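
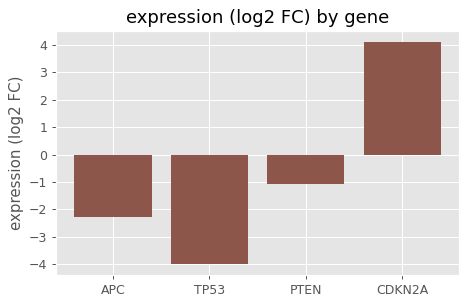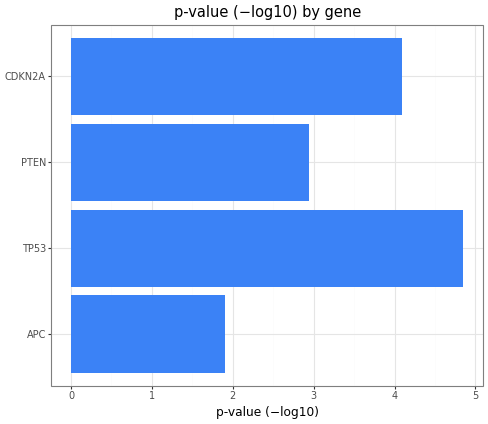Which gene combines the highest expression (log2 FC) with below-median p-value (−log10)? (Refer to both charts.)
Chart 2 median p-value (−log10) ≈ 3.5; below-median genes: APC, PTEN. Among those, PTEN has the highest expression (log2 FC) (≈ -1).

PTEN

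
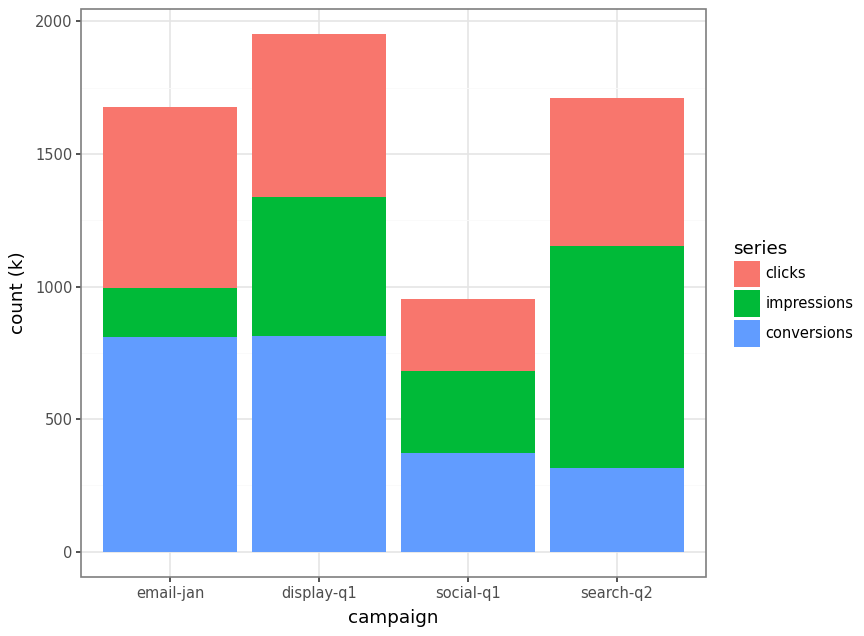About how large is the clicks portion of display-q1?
clicks top ≈ 2000, bottom ≈ 1400; segment ≈ 600.

≈ 600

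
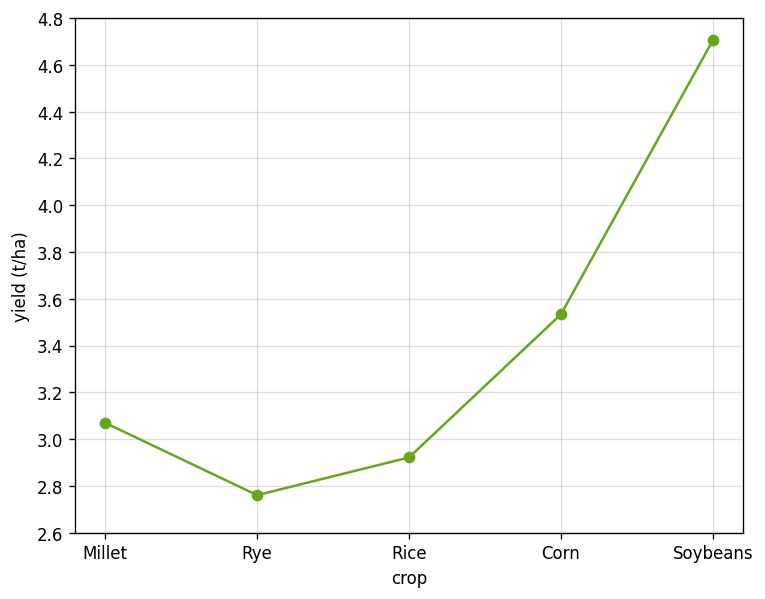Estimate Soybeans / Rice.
≈ 1.6×

Soybeans ≈ 4.8, Rice ≈ 3.0; 4.8/3.0 ≈ 1.6.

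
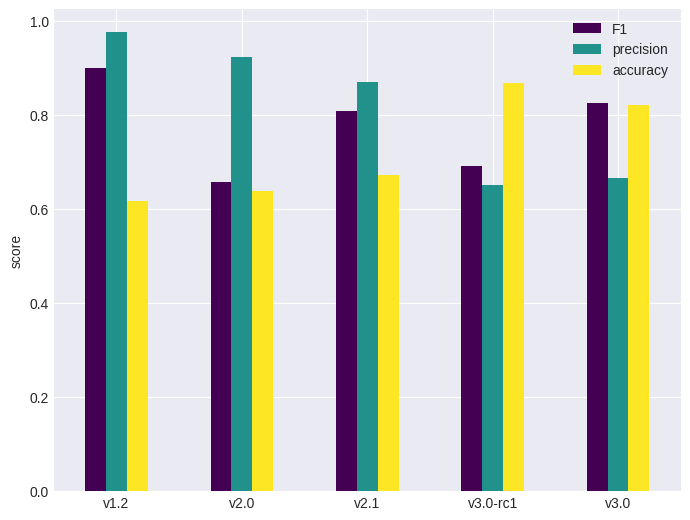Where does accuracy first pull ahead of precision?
v2.1: accuracy ≈ 0.7 vs precision ≈ 0.9 (not yet); v3.0-rc1: accuracy ≈ 0.9 vs precision ≈ 0.7 (first crossover).

v3.0-rc1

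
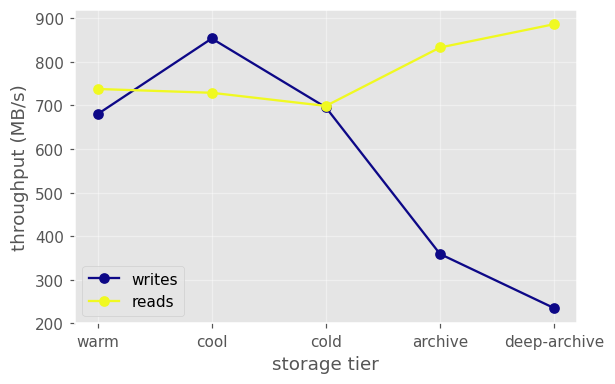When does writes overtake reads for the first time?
warm: writes ≈ 700 vs reads ≈ 700 (not yet); cool: writes ≈ 900 vs reads ≈ 700 (first crossover).

cool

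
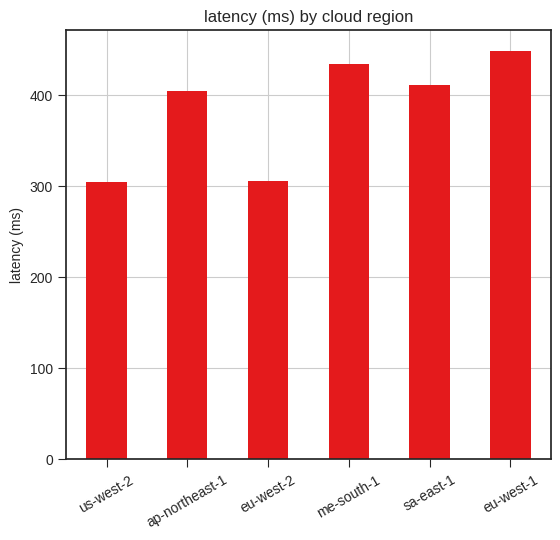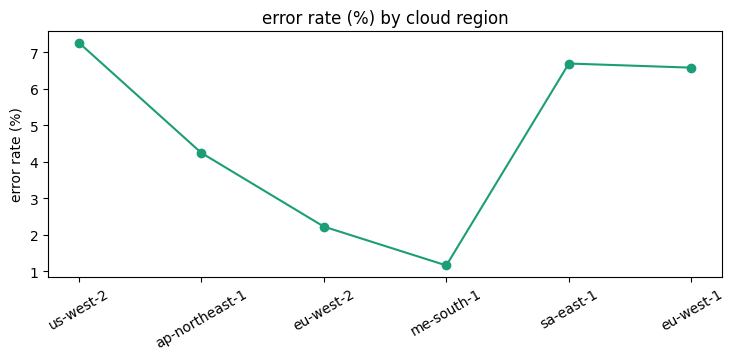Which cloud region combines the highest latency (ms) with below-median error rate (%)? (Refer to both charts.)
me-south-1

Chart 2 median error rate (%) ≈ 5; below-median cloud regions: ap-northeast-1, eu-west-2, me-south-1. Among those, me-south-1 has the highest latency (ms) (≈ 450).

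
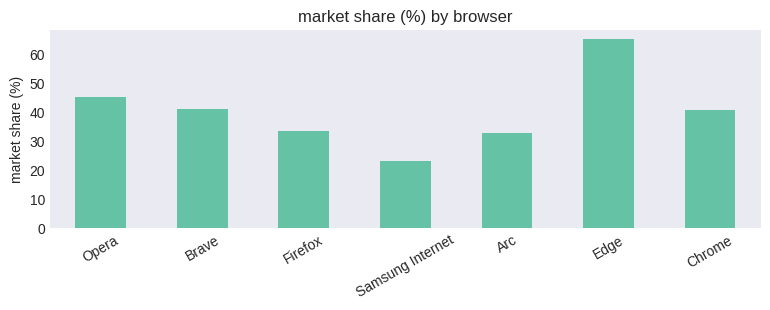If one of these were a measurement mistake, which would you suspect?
Edge

Edge ≈ 60; the rest sit between ≈ 20 and ≈ 50.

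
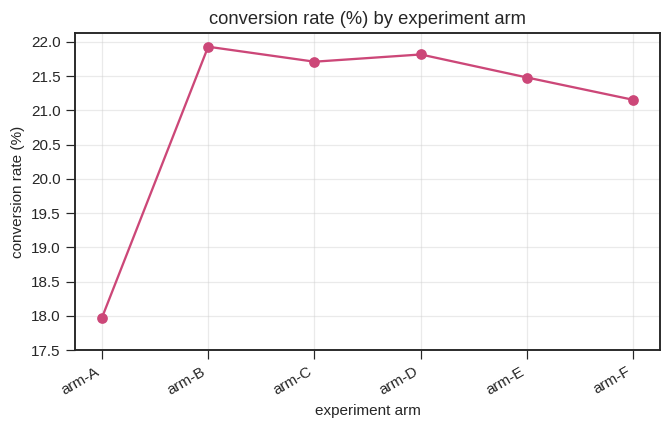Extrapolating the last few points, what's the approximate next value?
≈ 20.5

Last three: 22.0, 21.5, 21.0 → slope ≈ -0.5/step → next ≈ 20.5.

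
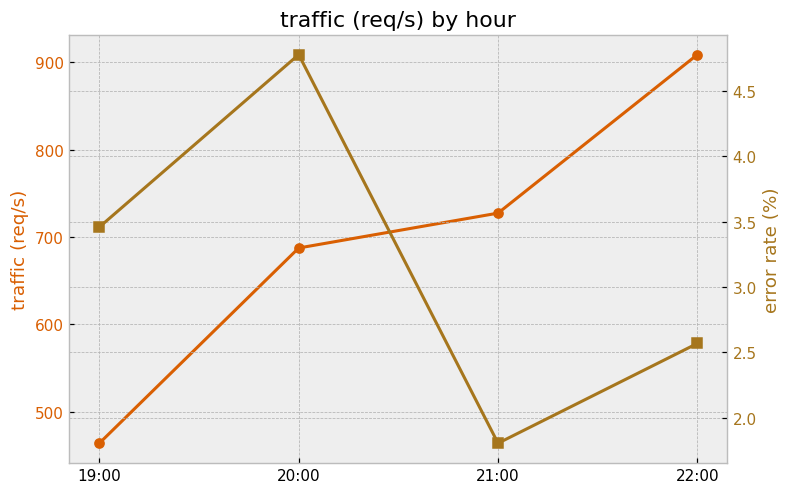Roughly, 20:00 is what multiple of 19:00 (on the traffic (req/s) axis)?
20:00 ≈ 700, 19:00 ≈ 450; 700/450 ≈ 1.56.

≈ 1.56×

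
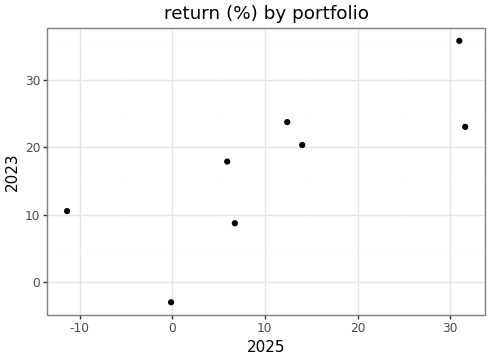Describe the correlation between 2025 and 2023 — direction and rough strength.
Points are positively correlated; strong (|r| ≈ 0.8).

positive, strong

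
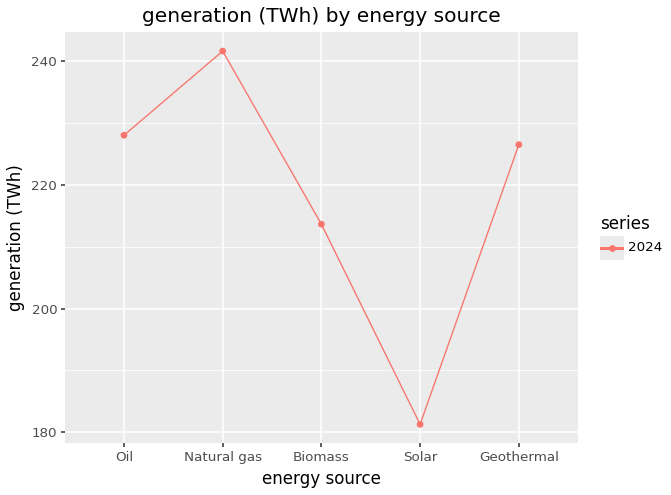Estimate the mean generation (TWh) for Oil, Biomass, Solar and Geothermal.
≈ 212

(230 + 210 + 180 + 230) / 4 ≈ 212.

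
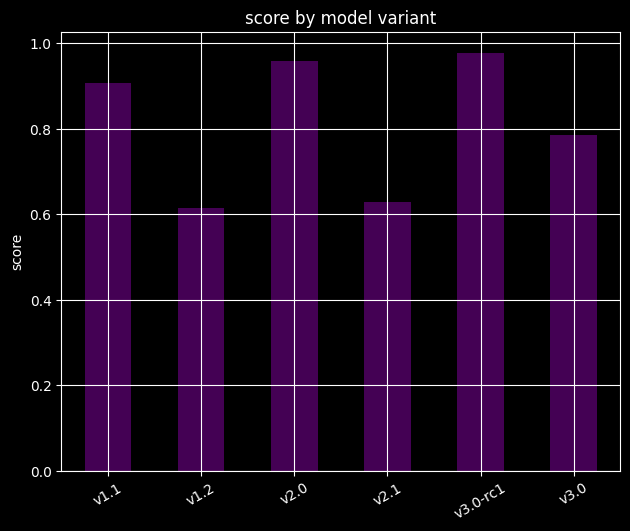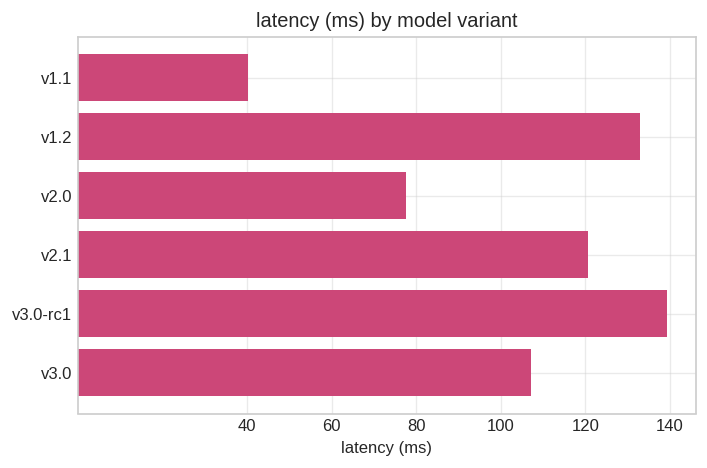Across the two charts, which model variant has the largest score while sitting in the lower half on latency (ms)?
Chart 2 median latency (ms) ≈ 120; below-median model variants: v1.1, v2.0, v3.0. Among those, v2.0 has the highest score (≈ 1).

v2.0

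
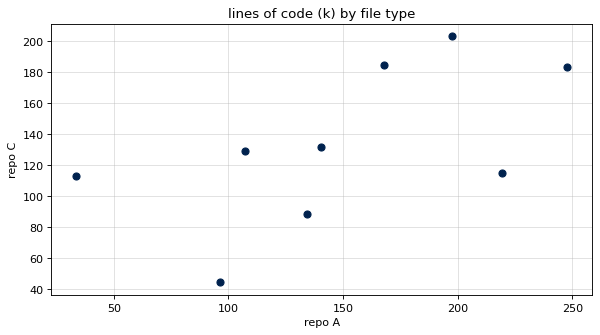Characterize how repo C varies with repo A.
positive, moderate

Points are positively correlated; moderate (|r| ≈ 0.6).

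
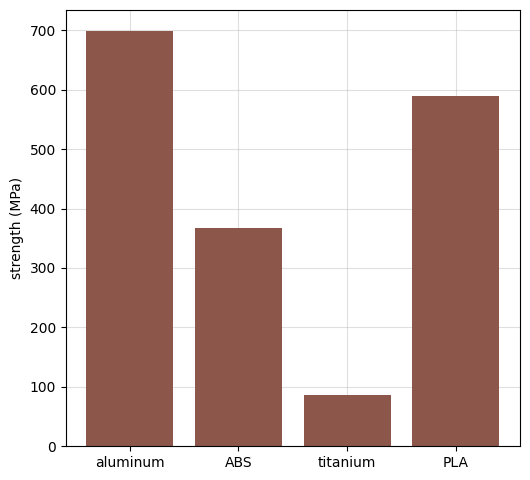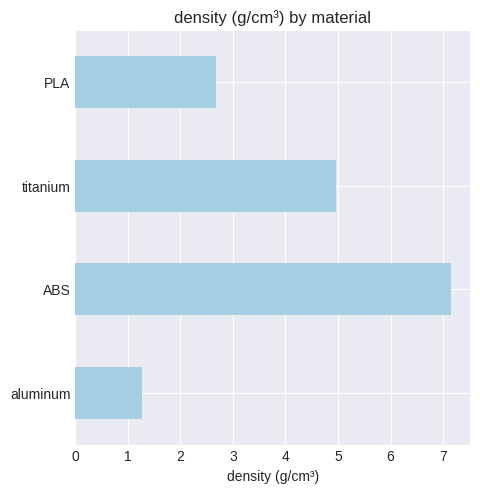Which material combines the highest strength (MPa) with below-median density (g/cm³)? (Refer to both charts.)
Chart 2 median density (g/cm³) ≈ 4; below-median materials: aluminum, PLA. Among those, aluminum has the highest strength (MPa) (≈ 700).

aluminum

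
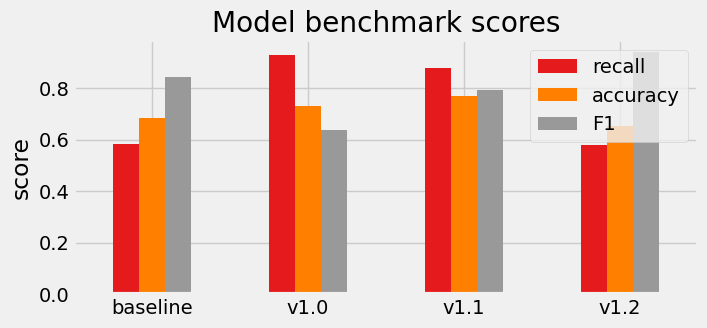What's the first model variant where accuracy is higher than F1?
v1.0

baseline: accuracy ≈ 0.7 vs F1 ≈ 0.8 (not yet); v1.0: accuracy ≈ 0.7 vs F1 ≈ 0.6 (first crossover).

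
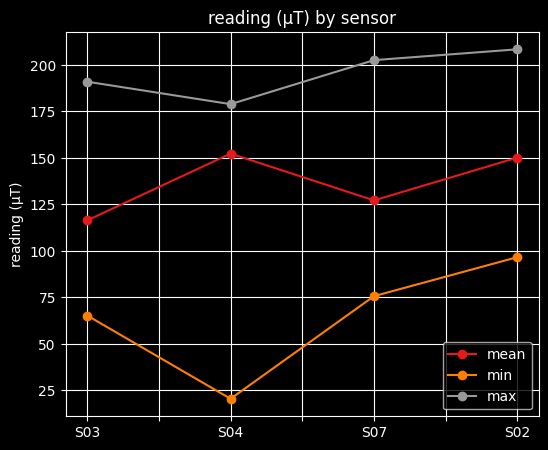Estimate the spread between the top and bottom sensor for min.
≈ 80

Max S02 ≈ 100, min S04 ≈ 20; range ≈ 80.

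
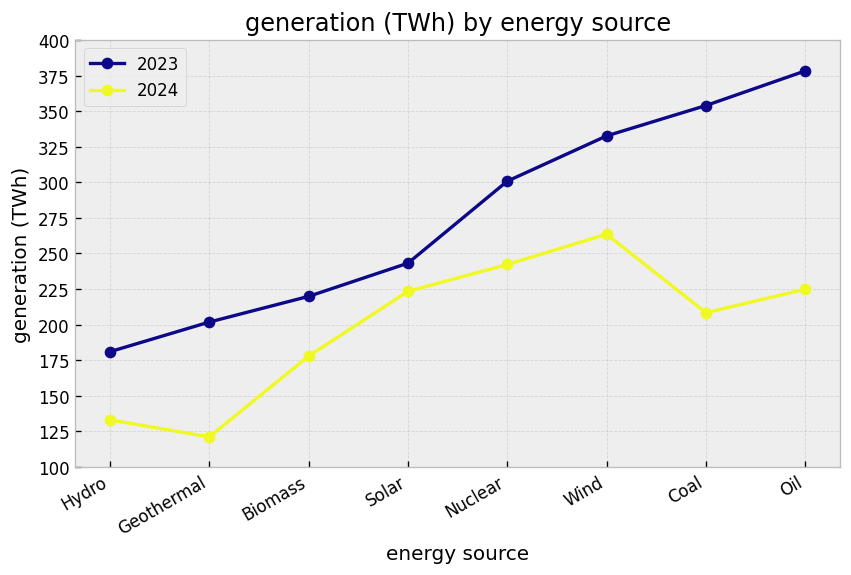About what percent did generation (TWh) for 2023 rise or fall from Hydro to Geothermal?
Hydro ≈ 175, Geothermal ≈ 200; (200 − 175) / 175 ≈ +14.3%.

≈ +14.3%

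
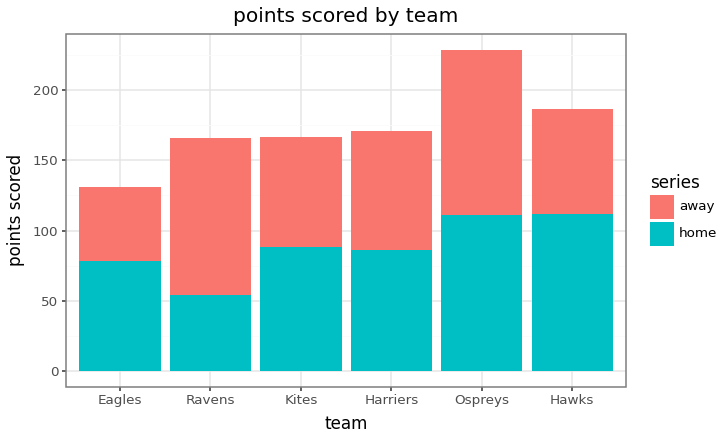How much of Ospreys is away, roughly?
away top ≈ 220, bottom ≈ 120; segment ≈ 100.

≈ 100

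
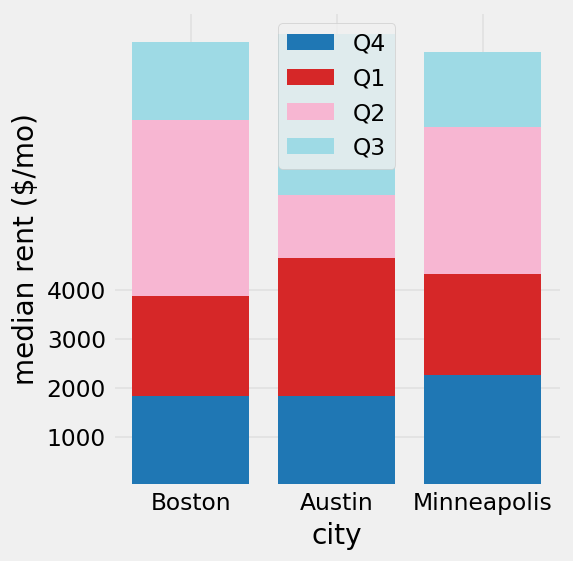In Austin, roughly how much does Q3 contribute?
≈ 3000

Q3 top ≈ 9000, bottom ≈ 6000; segment ≈ 3000.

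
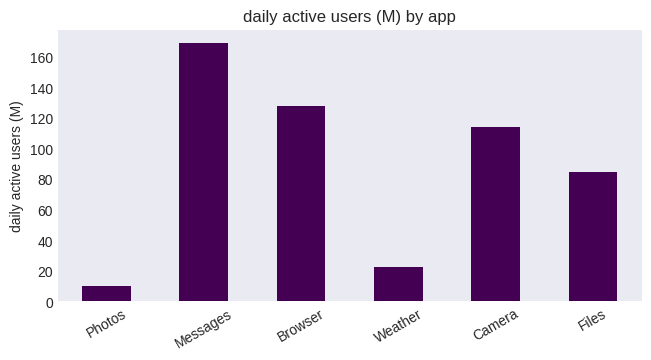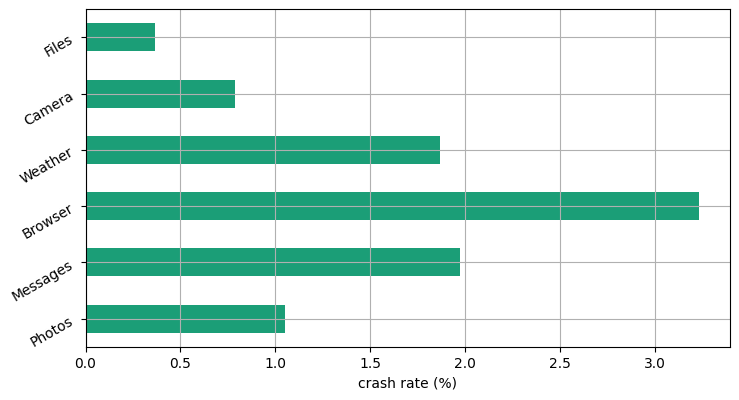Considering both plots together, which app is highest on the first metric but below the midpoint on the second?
Chart 2 median crash rate (%) ≈ 1.5; below-median apps: Photos, Camera, Files. Among those, Camera has the highest daily active users (M) (≈ 120).

Camera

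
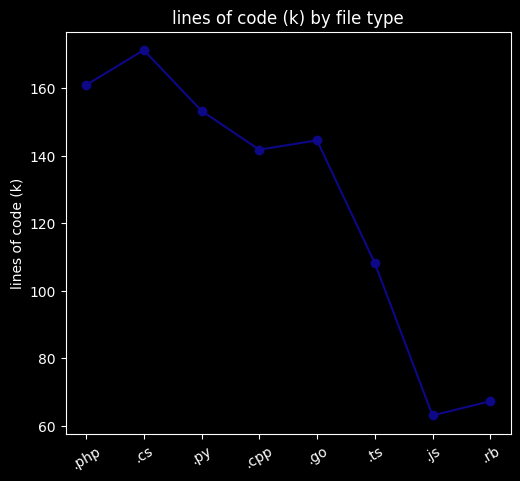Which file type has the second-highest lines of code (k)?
Top 3: .cs ≈ 170, .php ≈ 160, .py ≈ 150.

.php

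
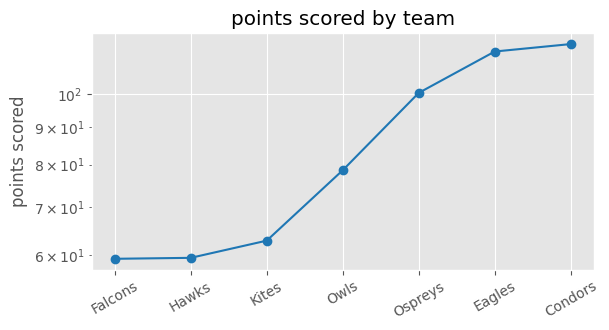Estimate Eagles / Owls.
Eagles ≈ 115, Owls ≈ 80; 115/80 ≈ 1.44.

≈ 1.44×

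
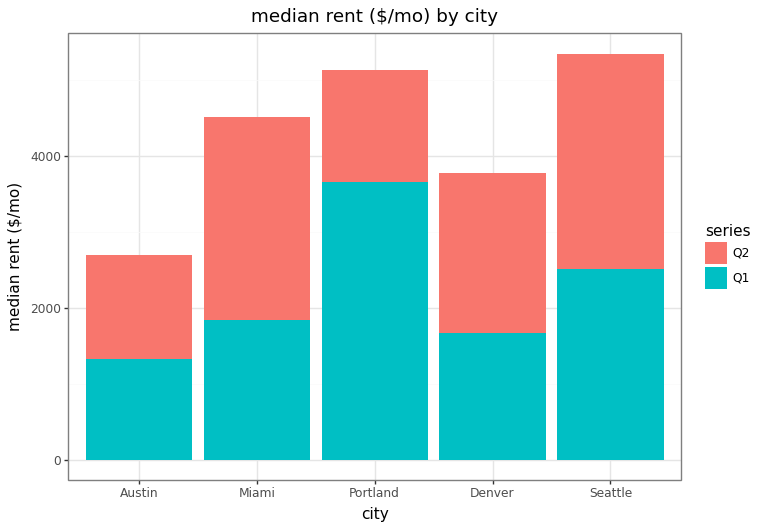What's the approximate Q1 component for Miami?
Q1 top ≈ 2000, bottom ≈ 0; segment ≈ 2000.

≈ 2000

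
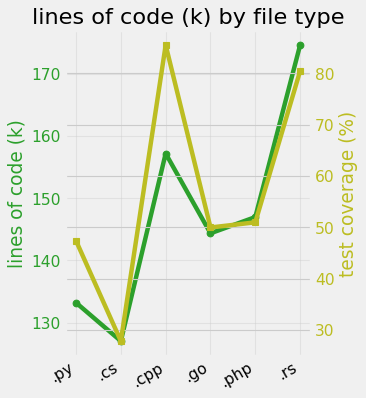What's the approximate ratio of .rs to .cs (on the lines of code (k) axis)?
.rs ≈ 175, .cs ≈ 125; 175/125 ≈ 1.4.

≈ 1.4×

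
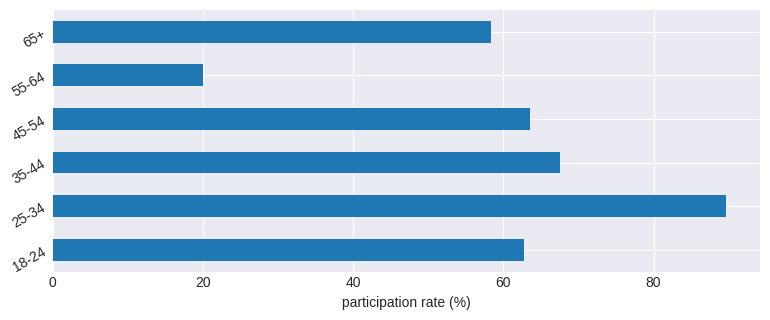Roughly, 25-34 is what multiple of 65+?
25-34 ≈ 90, 65+ ≈ 60; 90/60 ≈ 1.5.

≈ 1.5×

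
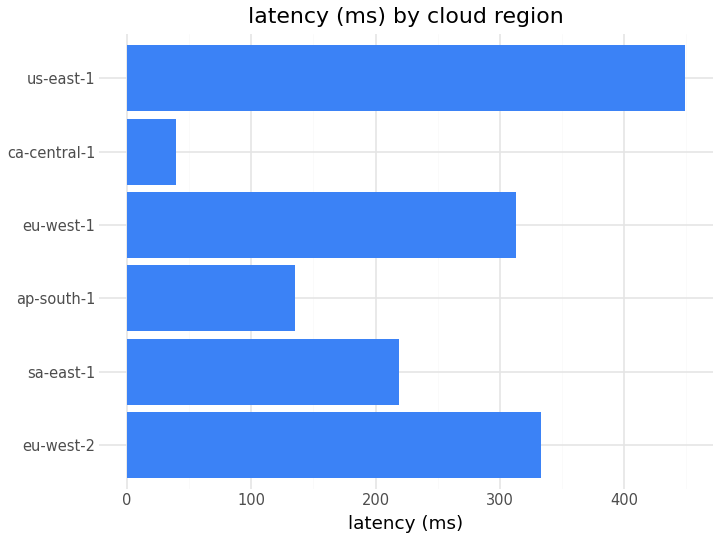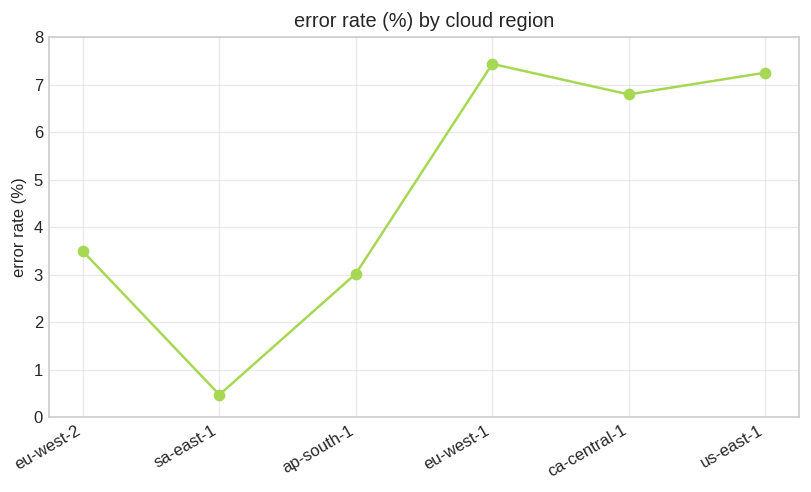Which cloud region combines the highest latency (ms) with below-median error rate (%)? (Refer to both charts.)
eu-west-2

Chart 2 median error rate (%) ≈ 5; below-median cloud regions: eu-west-2, sa-east-1, ap-south-1. Among those, eu-west-2 has the highest latency (ms) (≈ 350).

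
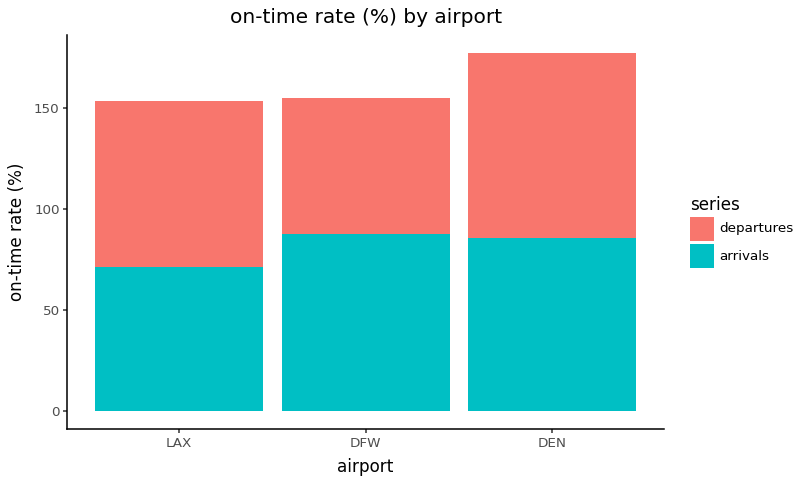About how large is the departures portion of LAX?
≈ 80

departures top ≈ 160, bottom ≈ 80; segment ≈ 80.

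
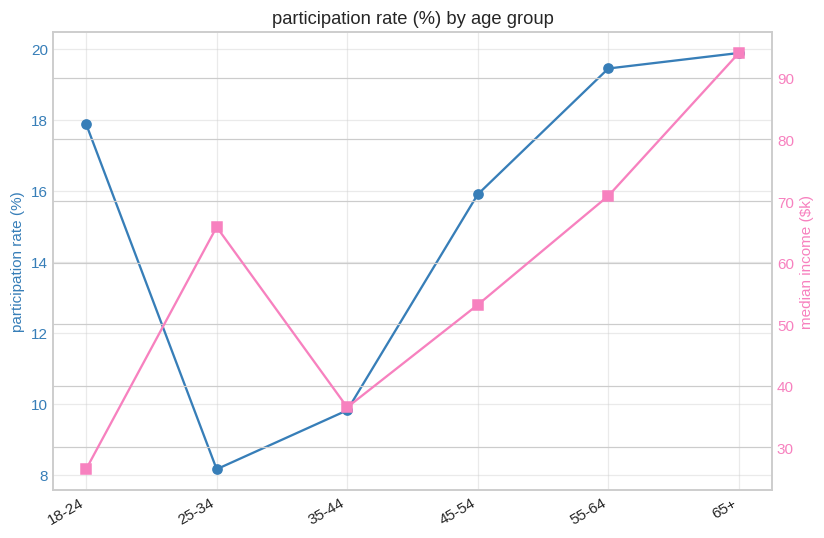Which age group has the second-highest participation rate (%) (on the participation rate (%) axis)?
55-64

Top 3 (on the participation rate (%) axis): 65+ ≈ 20, 55-64 ≈ 19, 18-24 ≈ 18.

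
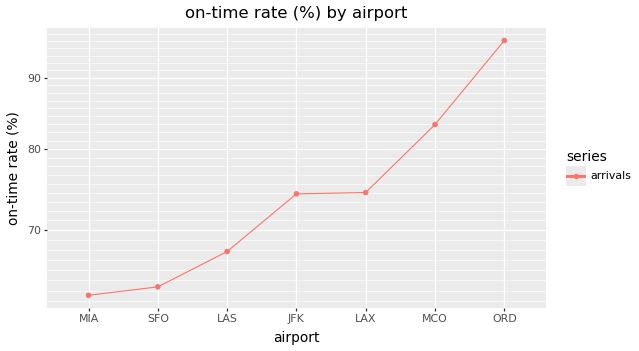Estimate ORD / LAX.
ORD ≈ 95, LAX ≈ 75; 95/75 ≈ 1.27.

≈ 1.27×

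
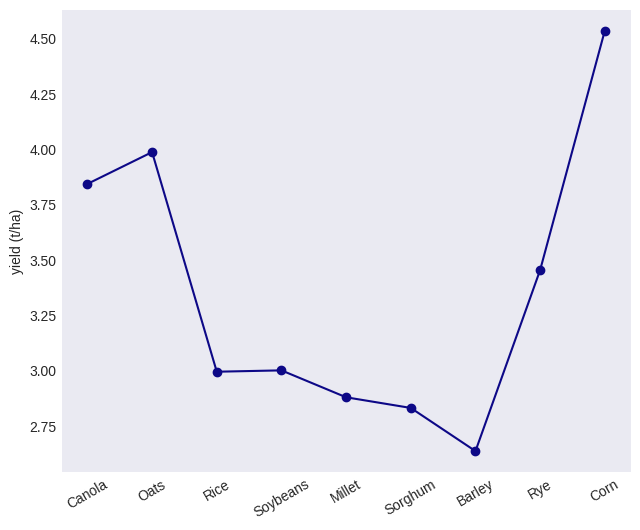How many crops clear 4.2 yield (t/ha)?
Above 4.2: Corn.

1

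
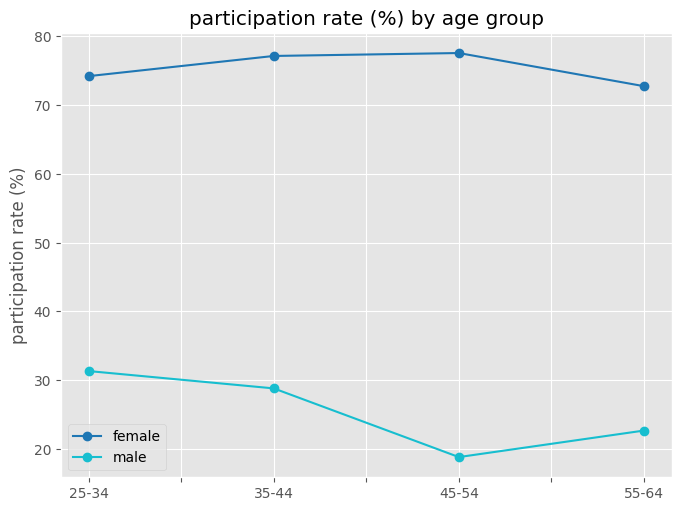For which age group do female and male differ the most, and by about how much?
45-54: female ≈ 80, male ≈ 20 → gap ≈ 60. Next-largest (55-64) is only ≈ 50.

45-54, ≈ 60 %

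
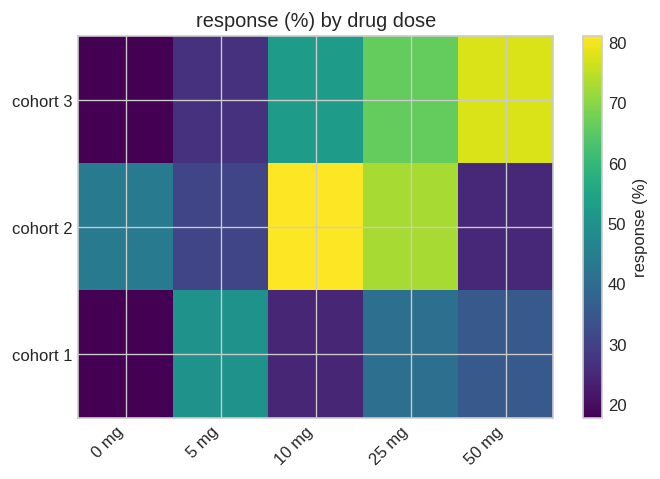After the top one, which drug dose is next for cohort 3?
25 mg

Top 3 for cohort 3: 50 mg ≈ 80, 25 mg ≈ 70, 10 mg ≈ 50.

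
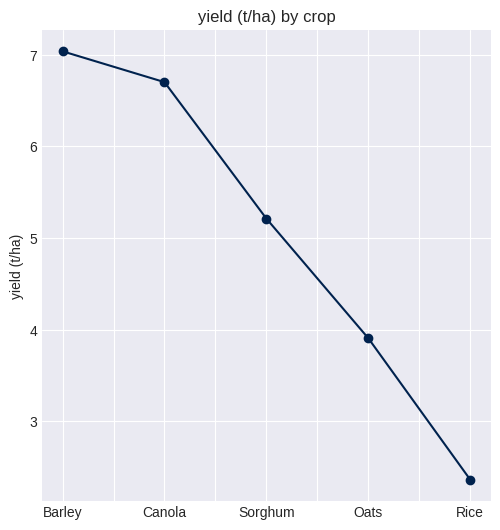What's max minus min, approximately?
Max Barley ≈ 7.0, min Rice ≈ 2.5; range ≈ 4.5.

≈ 4.5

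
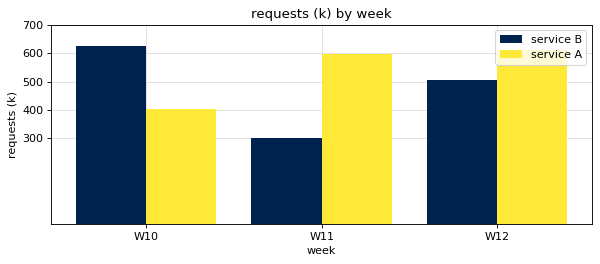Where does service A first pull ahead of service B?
W10: service A ≈ 400 vs service B ≈ 600 (not yet); W11: service A ≈ 600 vs service B ≈ 300 (first crossover).

W11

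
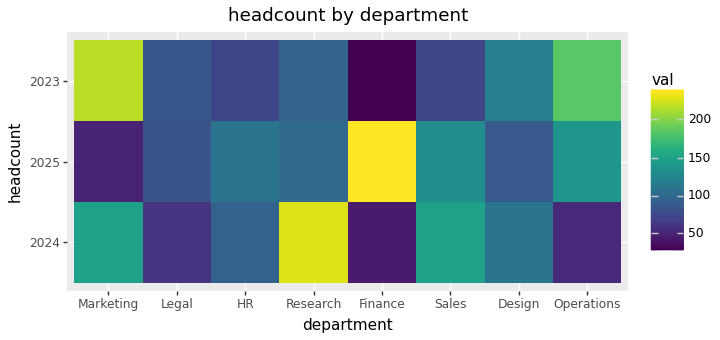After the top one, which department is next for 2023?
Top 3 for 2023: Marketing ≈ 220, Operations ≈ 180, Design ≈ 120.

Operations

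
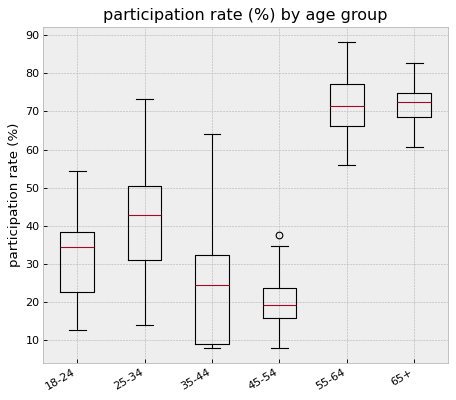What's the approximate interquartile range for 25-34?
≈ 20

Q3 ≈ 50, Q1 ≈ 30; IQR ≈ 20.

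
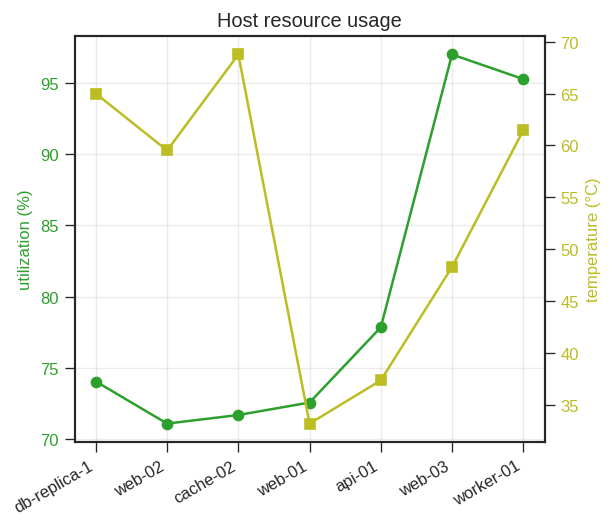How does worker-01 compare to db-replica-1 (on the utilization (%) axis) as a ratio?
≈ 1.27×

worker-01 ≈ 95, db-replica-1 ≈ 75; 95/75 ≈ 1.27.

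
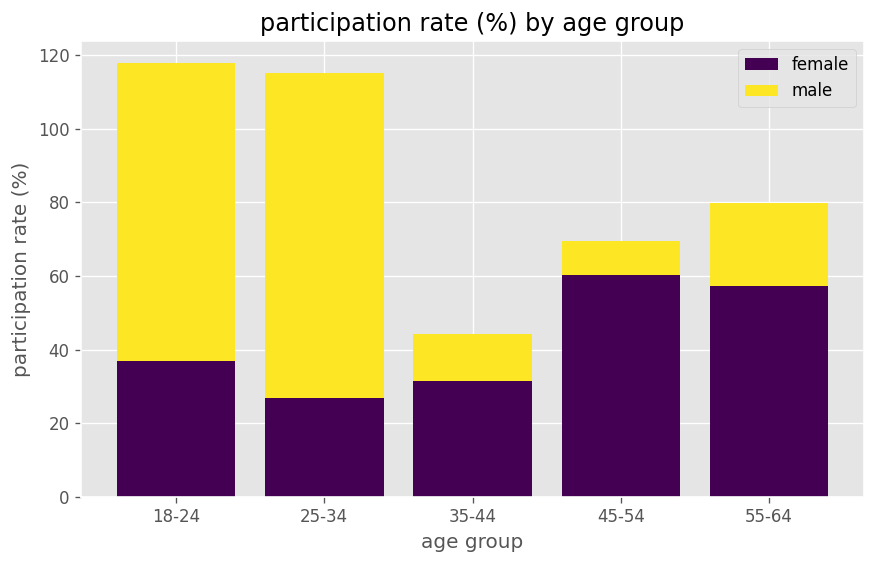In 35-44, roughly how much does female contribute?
female top ≈ 30, bottom ≈ 0; segment ≈ 30.

≈ 30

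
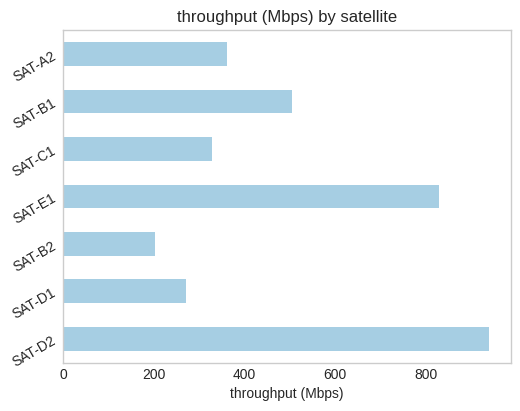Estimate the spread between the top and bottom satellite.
≈ 700

Max SAT-D2 ≈ 900, min SAT-B2 ≈ 200; range ≈ 700.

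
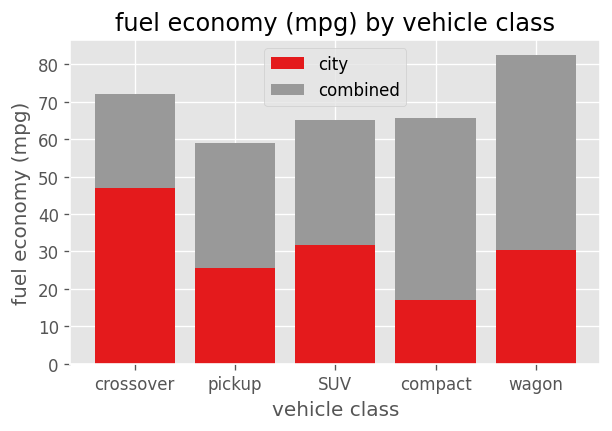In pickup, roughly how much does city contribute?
≈ 30

city top ≈ 30, bottom ≈ 0; segment ≈ 30.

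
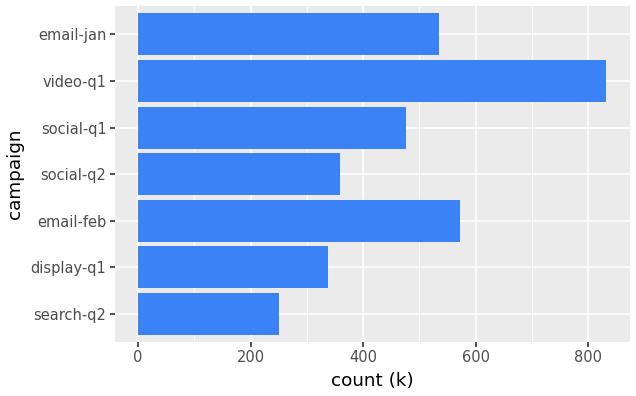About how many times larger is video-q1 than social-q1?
video-q1 ≈ 800, social-q1 ≈ 500; 800/500 ≈ 1.6.

≈ 1.6×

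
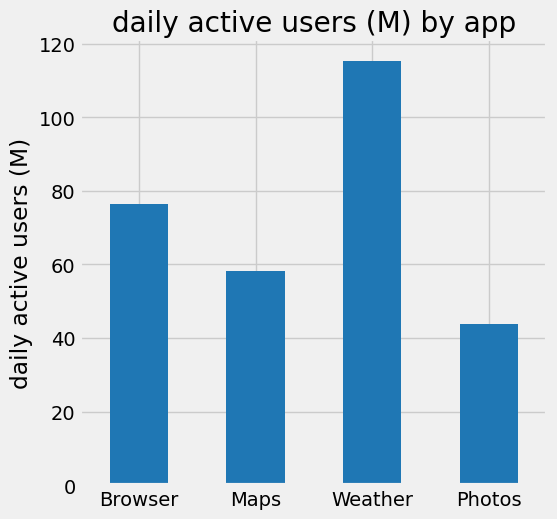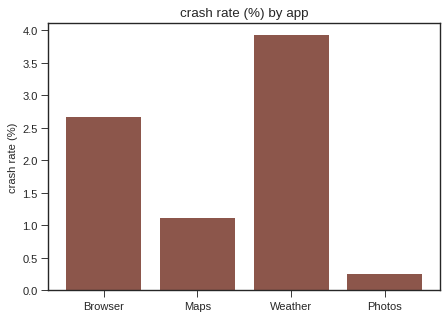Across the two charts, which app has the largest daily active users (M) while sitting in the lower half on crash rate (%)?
Maps

Chart 2 median crash rate (%) ≈ 2; below-median apps: Maps, Photos. Among those, Maps has the highest daily active users (M) (≈ 60).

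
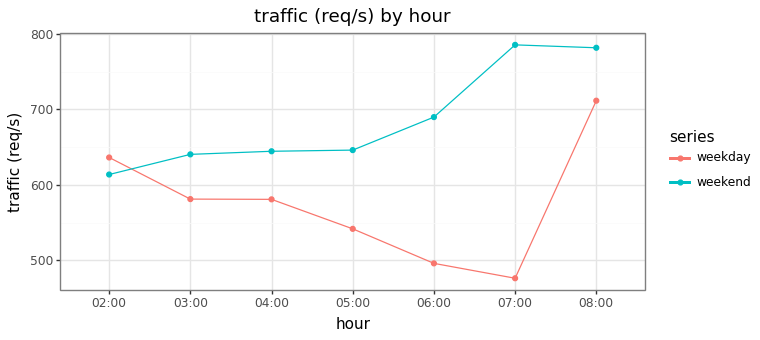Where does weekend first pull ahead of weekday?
02:00: weekend ≈ 600 vs weekday ≈ 650 (not yet); 03:00: weekend ≈ 650 vs weekday ≈ 600 (first crossover).

03:00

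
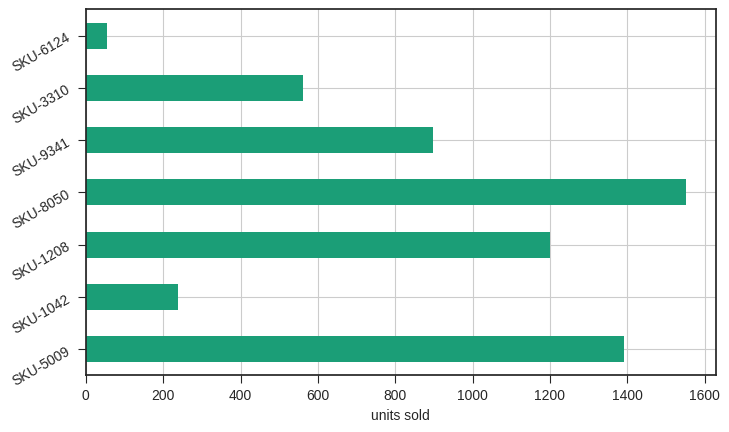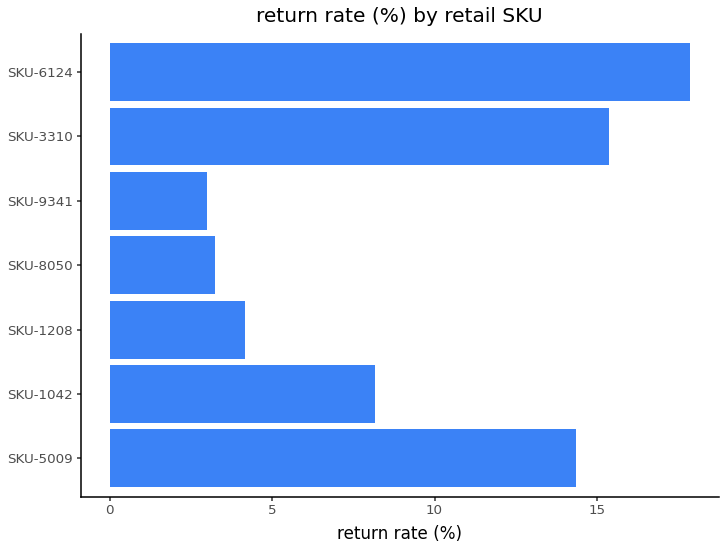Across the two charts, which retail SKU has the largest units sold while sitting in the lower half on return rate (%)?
SKU-8050

Chart 2 median return rate (%) ≈ 8; below-median retail SKUs: SKU-1208, SKU-8050, SKU-9341. Among those, SKU-8050 has the highest units sold (≈ 1600).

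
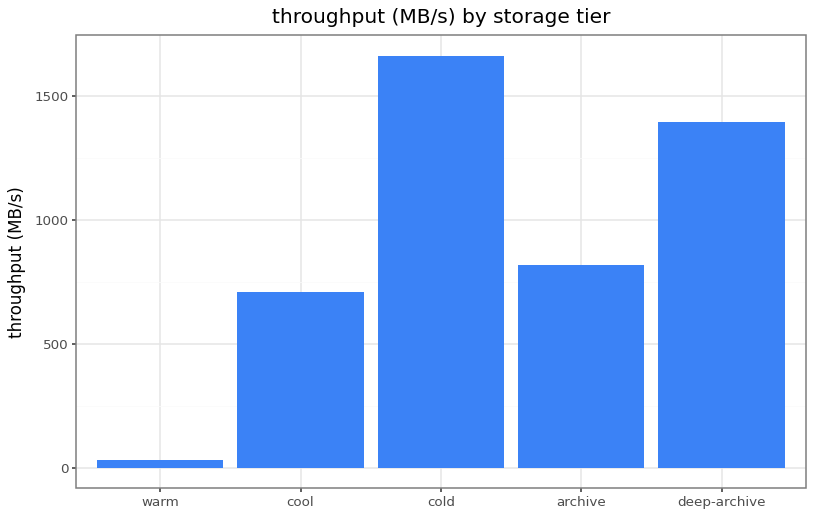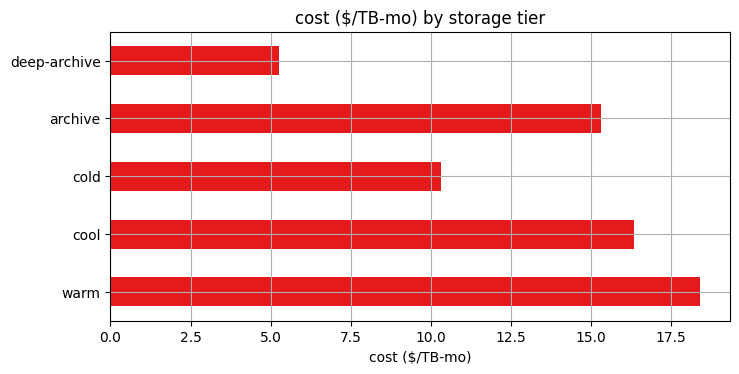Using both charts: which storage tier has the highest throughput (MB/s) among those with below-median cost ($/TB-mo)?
Chart 2 median cost ($/TB-mo) ≈ 16; below-median storage tiers: cold, deep-archive. Among those, cold has the highest throughput (MB/s) (≈ 1600).

cold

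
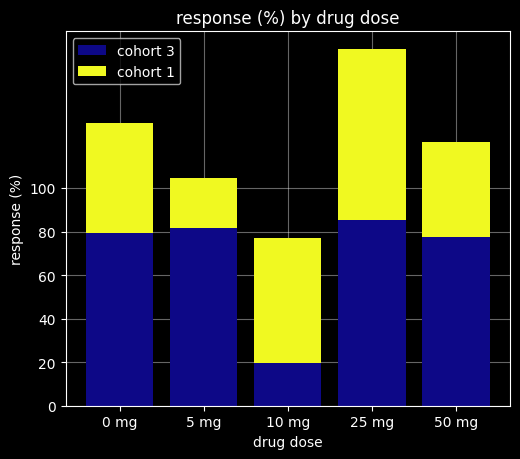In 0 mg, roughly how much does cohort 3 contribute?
cohort 3 top ≈ 80, bottom ≈ 0; segment ≈ 80.

≈ 80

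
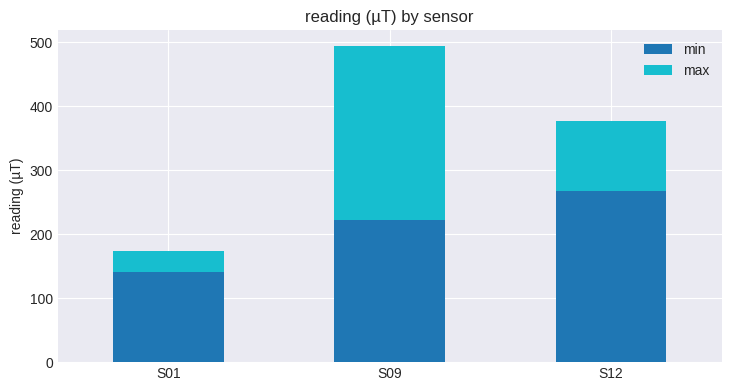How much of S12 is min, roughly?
min top ≈ 250, bottom ≈ 0; segment ≈ 250.

≈ 250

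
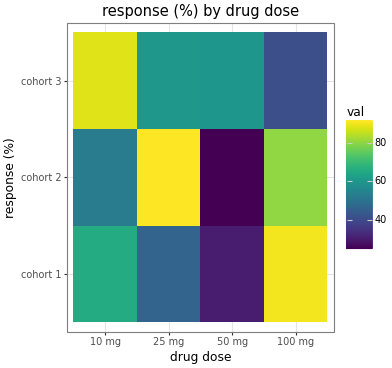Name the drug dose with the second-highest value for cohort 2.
100 mg

Top 3 for cohort 2: 25 mg ≈ 90, 100 mg ≈ 80, 10 mg ≈ 50.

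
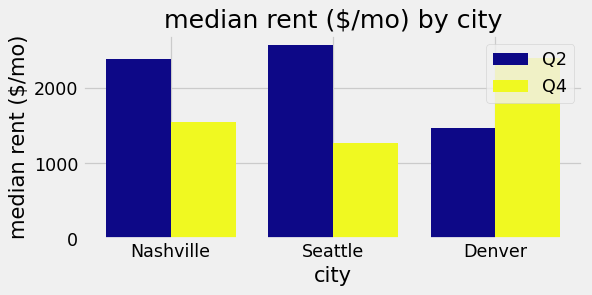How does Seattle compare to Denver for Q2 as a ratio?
Seattle ≈ 2500, Denver ≈ 1500; 2500/1500 ≈ 1.67.

≈ 1.67×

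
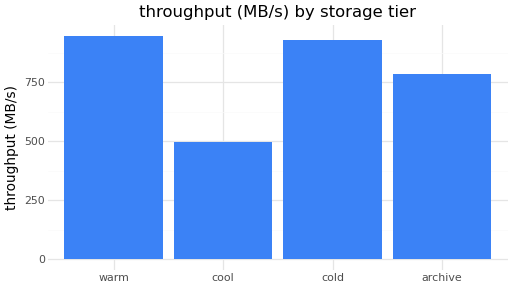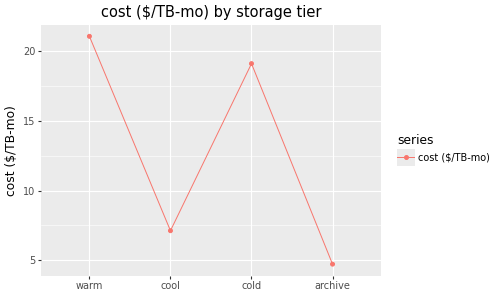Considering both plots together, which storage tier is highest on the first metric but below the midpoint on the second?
Chart 2 median cost ($/TB-mo) ≈ 14; below-median storage tiers: cool, archive. Among those, archive has the highest throughput (MB/s) (≈ 800).

archive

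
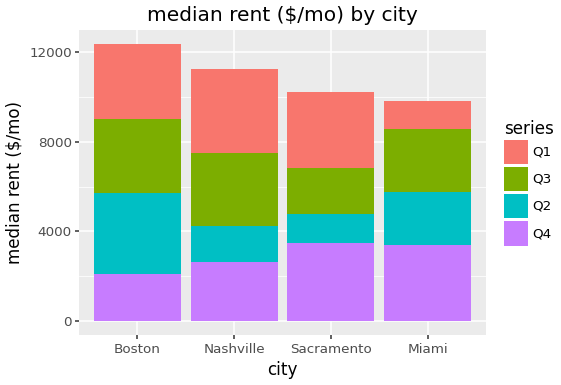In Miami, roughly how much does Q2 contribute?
≈ 2000

Q2 top ≈ 6000, bottom ≈ 4000; segment ≈ 2000.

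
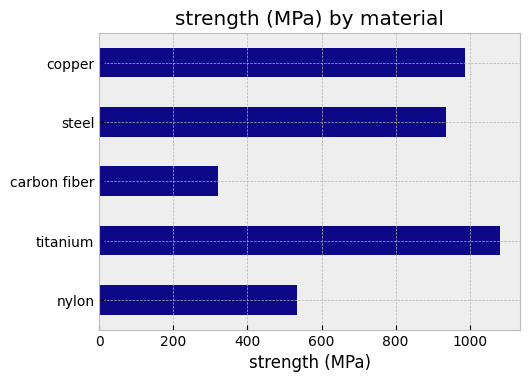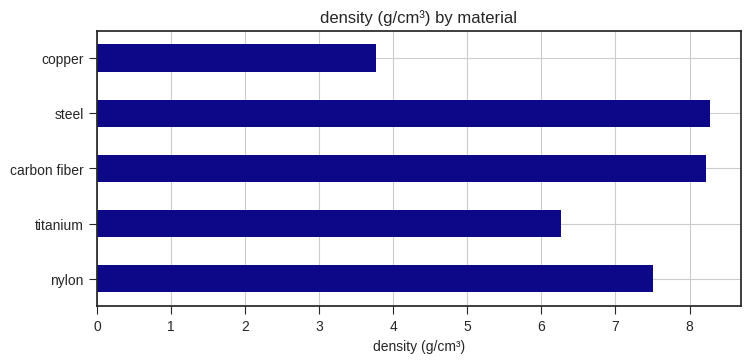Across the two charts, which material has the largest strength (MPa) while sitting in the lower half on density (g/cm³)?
titanium

Chart 2 median density (g/cm³) ≈ 8; below-median materials: titanium, copper. Among those, titanium has the highest strength (MPa) (≈ 1100).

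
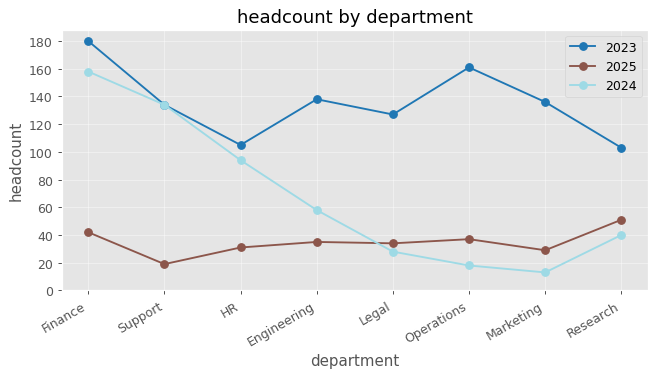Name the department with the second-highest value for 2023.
Top 3 for 2023: Finance ≈ 180, Operations ≈ 160, Engineering ≈ 140.

Operations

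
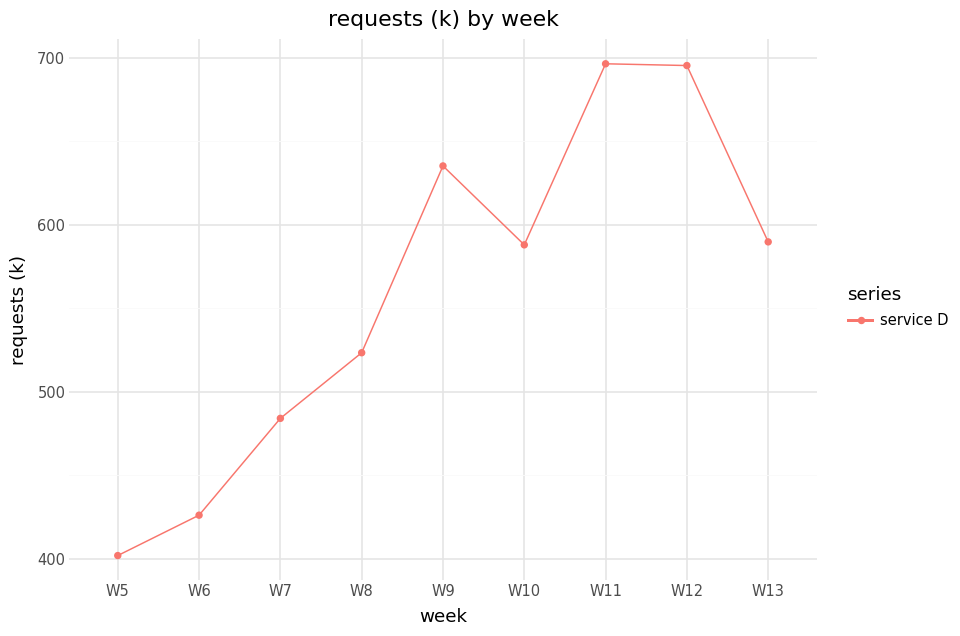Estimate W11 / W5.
W11 ≈ 700, W5 ≈ 400; 700/400 ≈ 1.75.

≈ 1.75×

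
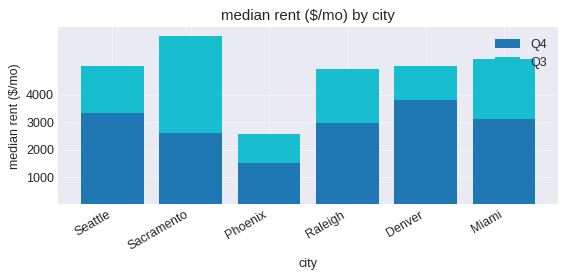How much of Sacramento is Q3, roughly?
≈ 3000

Q3 top ≈ 6000, bottom ≈ 3000; segment ≈ 3000.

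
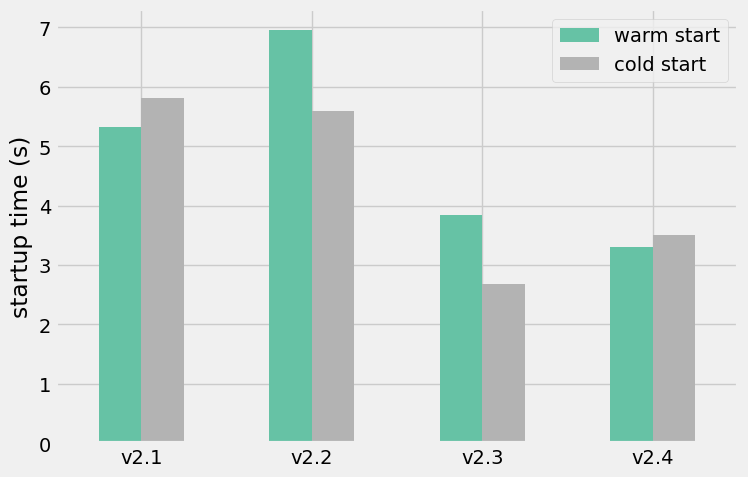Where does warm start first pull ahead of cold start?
v2.1: warm start ≈ 5 vs cold start ≈ 6 (not yet); v2.2: warm start ≈ 7 vs cold start ≈ 6 (first crossover).

v2.2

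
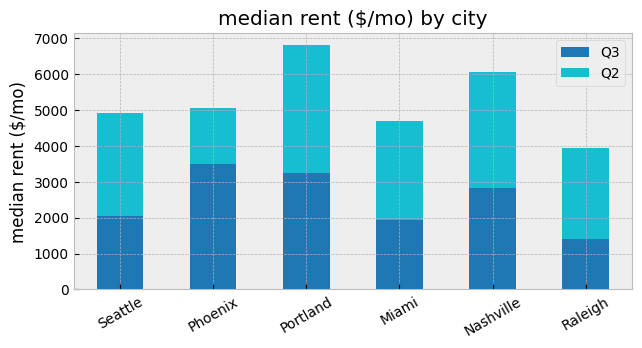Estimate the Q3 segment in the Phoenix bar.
Q3 top ≈ 4000, bottom ≈ 0; segment ≈ 4000.

≈ 4000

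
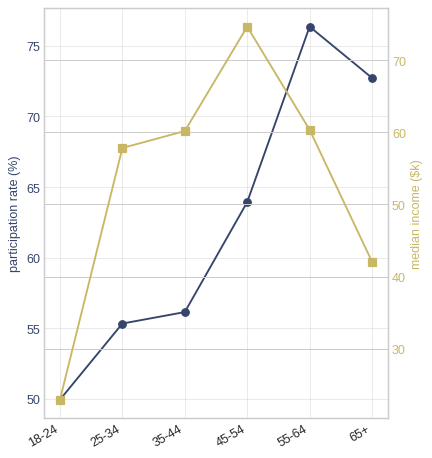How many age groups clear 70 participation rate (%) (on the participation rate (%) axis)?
2

Above 70: 55-64, 65+.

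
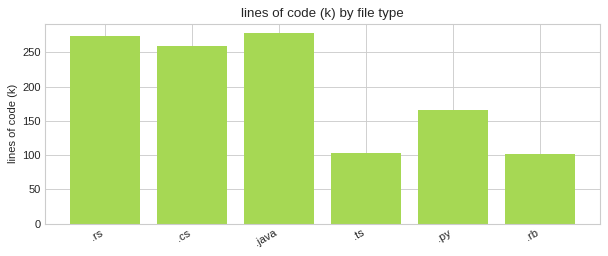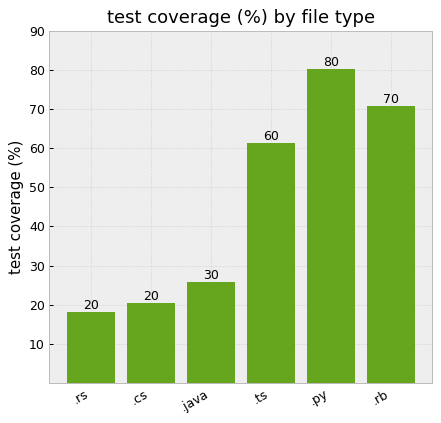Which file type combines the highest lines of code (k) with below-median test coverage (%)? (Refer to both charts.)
Chart 2 median test coverage (%) ≈ 40; below-median file types: .rs, .cs, .java. Among those, .java has the highest lines of code (k) (≈ 300).

.java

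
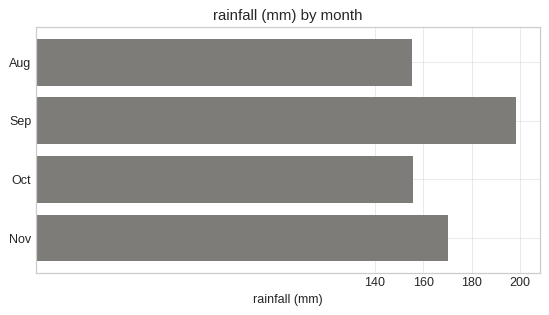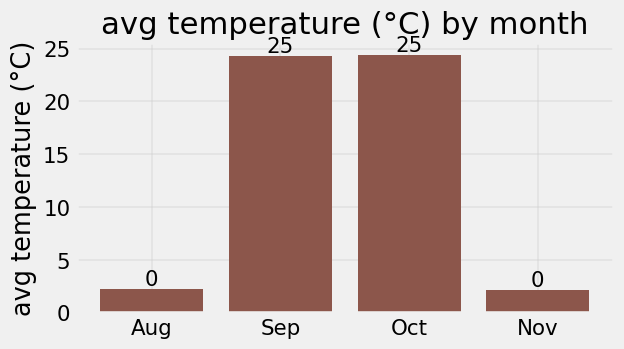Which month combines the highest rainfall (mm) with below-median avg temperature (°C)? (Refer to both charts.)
Nov

Chart 2 median avg temperature (°C) ≈ 15; below-median months: Aug, Nov. Among those, Nov has the highest rainfall (mm) (≈ 180).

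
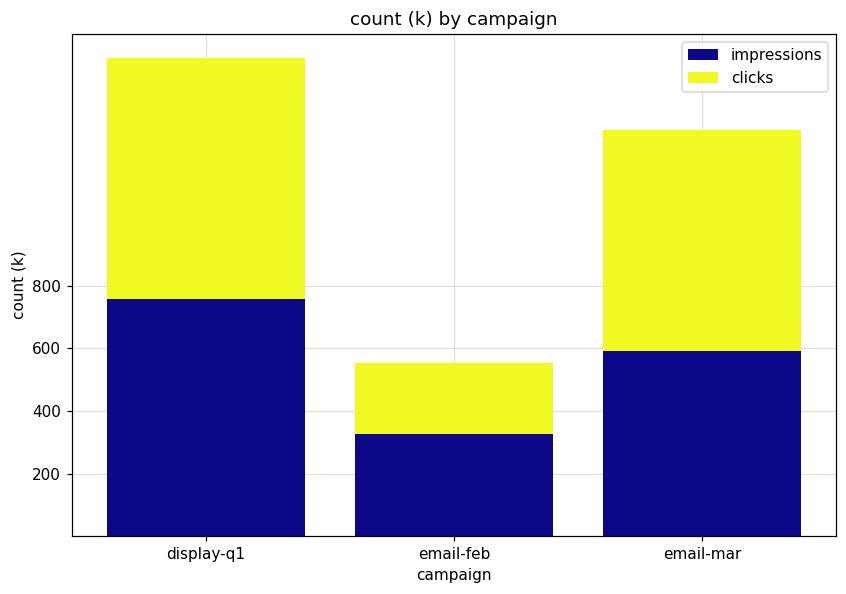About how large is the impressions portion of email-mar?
≈ 600

impressions top ≈ 600, bottom ≈ 0; segment ≈ 600.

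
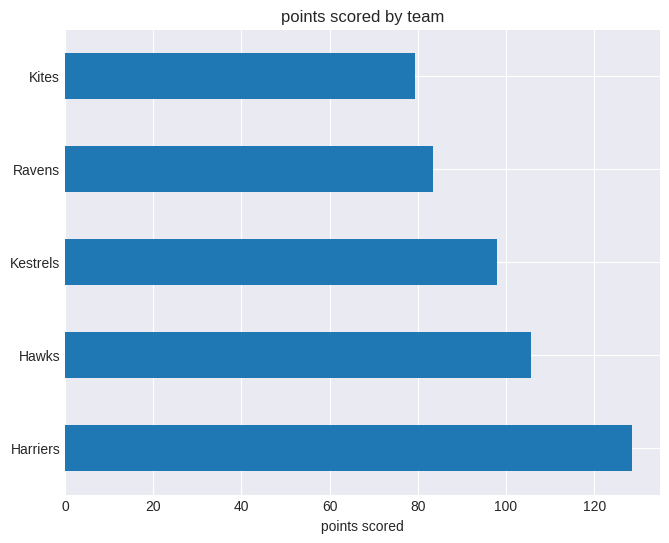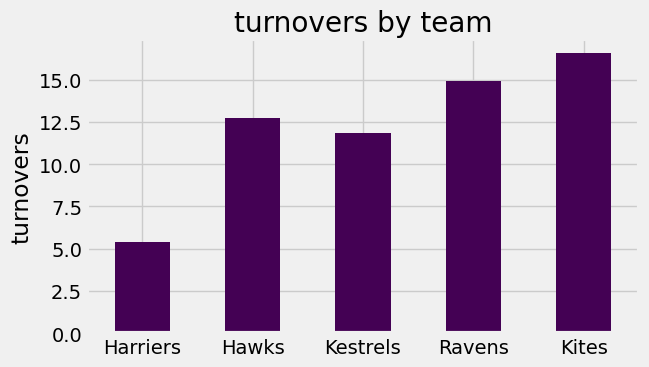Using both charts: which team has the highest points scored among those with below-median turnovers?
Chart 2 median turnovers ≈ 12; below-median teams: Harriers, Kestrels. Among those, Harriers has the highest points scored (≈ 120).

Harriers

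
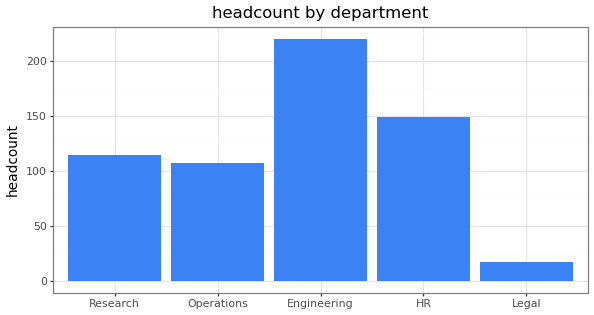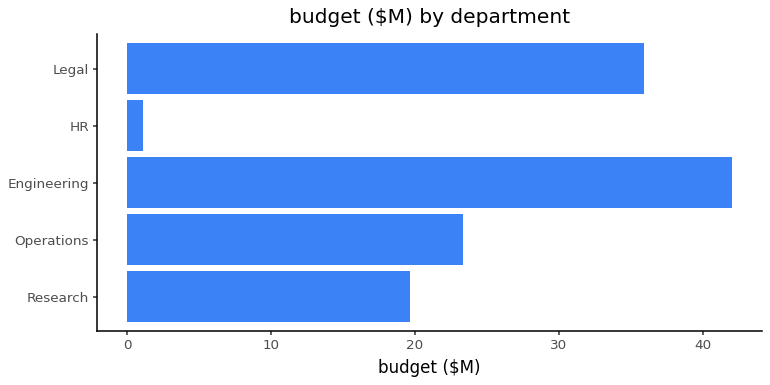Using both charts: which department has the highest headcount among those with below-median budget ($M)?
HR

Chart 2 median budget ($M) ≈ 25; below-median departments: Research, HR. Among those, HR has the highest headcount (≈ 150).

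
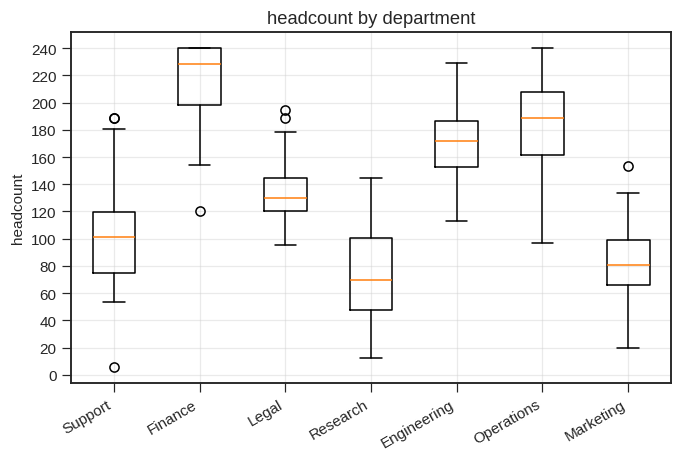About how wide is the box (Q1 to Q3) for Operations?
Q3 ≈ 200, Q1 ≈ 160; IQR ≈ 40.

≈ 40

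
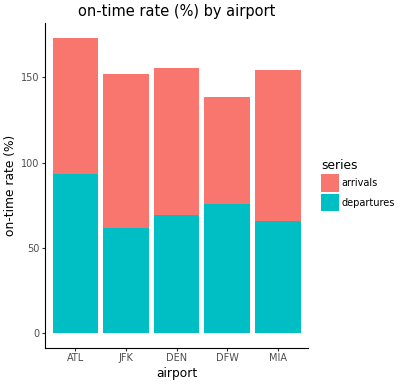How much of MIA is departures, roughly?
≈ 60

departures top ≈ 60, bottom ≈ 0; segment ≈ 60.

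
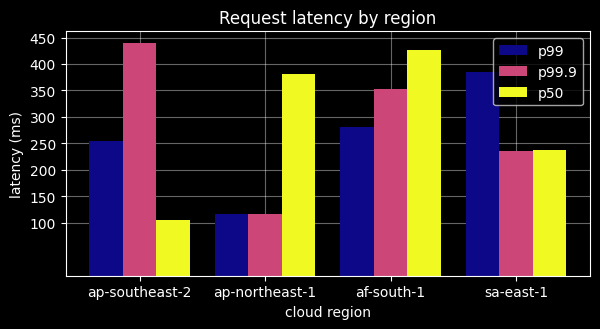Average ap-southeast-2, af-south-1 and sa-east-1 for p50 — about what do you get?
(100 + 450 + 250) / 3 ≈ 267.

≈ 267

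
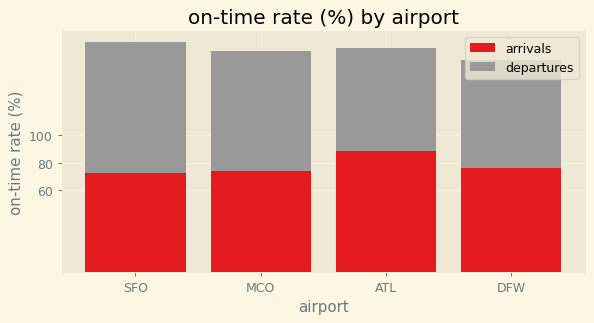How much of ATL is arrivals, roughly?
arrivals top ≈ 80, bottom ≈ 0; segment ≈ 80.

≈ 80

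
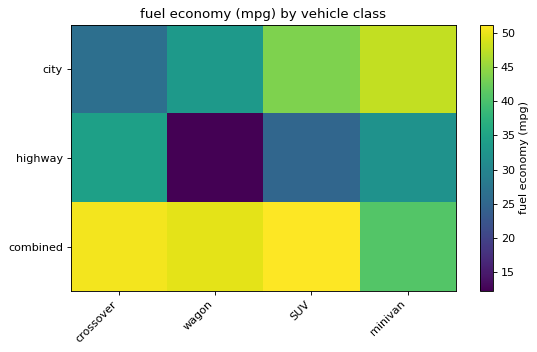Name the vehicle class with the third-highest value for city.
wagon

Top 4 for city: minivan ≈ 50, SUV ≈ 45, wagon ≈ 35, crossover ≈ 25.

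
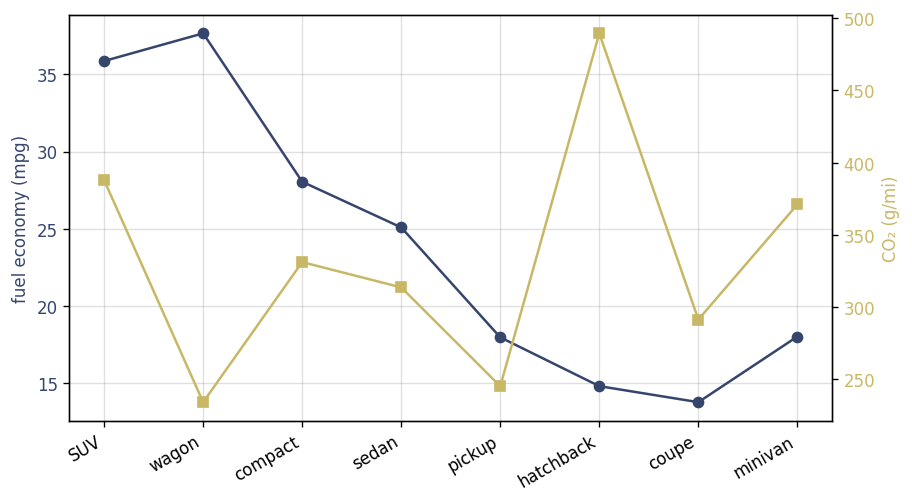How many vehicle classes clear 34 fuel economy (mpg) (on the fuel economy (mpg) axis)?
Above 34: SUV, wagon.

2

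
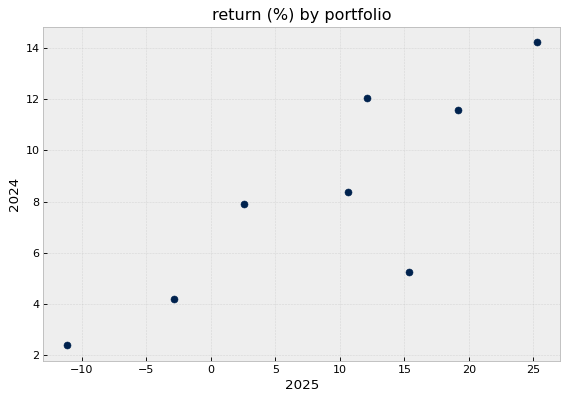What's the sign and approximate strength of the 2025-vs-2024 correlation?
Points are positively correlated; strong (|r| ≈ 0.8).

positive, strong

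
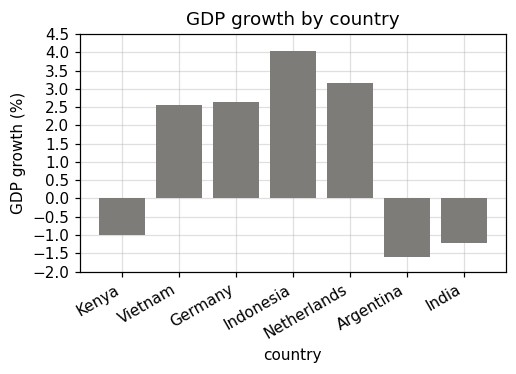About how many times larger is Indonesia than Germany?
≈ 1.6×

Indonesia ≈ 4.0, Germany ≈ 2.5; 4.0/2.5 ≈ 1.6.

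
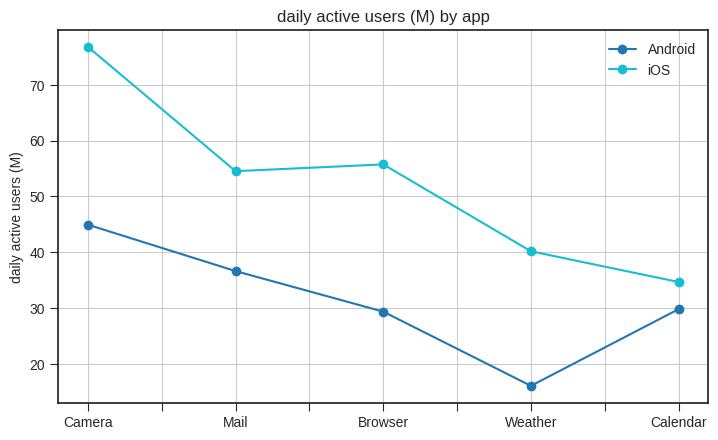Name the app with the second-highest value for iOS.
Browser

Top 3 for iOS: Camera ≈ 80, Browser ≈ 60, Mail ≈ 50.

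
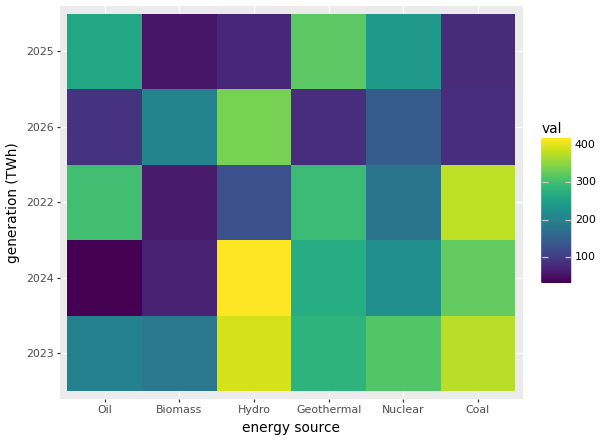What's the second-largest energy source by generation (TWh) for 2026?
Biomass

Top 3 for 2026: Hydro ≈ 350, Biomass ≈ 200, Nuclear ≈ 150.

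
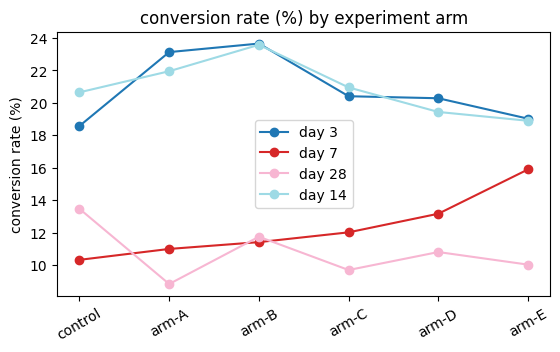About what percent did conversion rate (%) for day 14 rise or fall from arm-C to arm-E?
arm-C ≈ 20, arm-E ≈ 18; (18 − 20) / 20 ≈ -10%.

≈ -10%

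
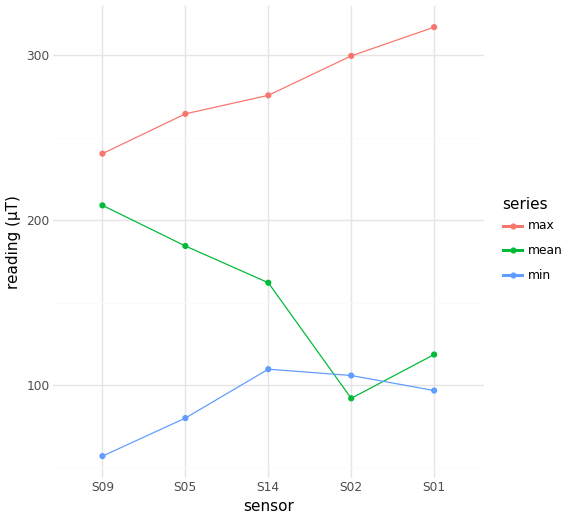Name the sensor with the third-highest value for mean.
Top 4 for mean: S09 ≈ 200, S05 ≈ 175, S14 ≈ 150, S01 ≈ 125.

S14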